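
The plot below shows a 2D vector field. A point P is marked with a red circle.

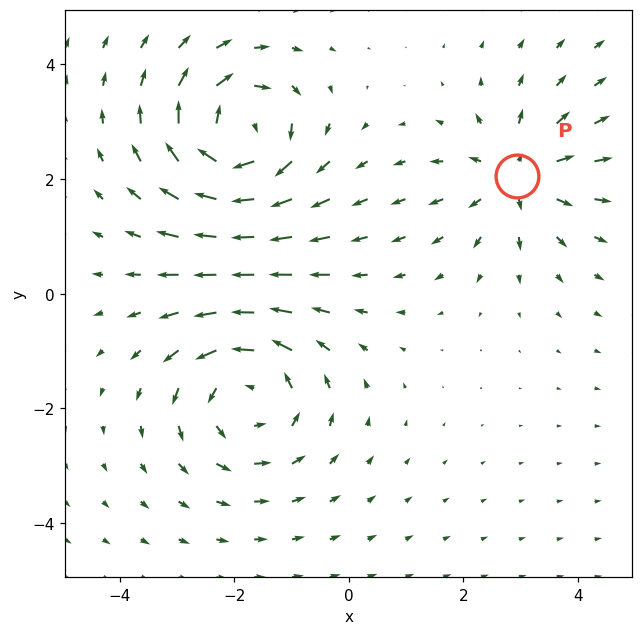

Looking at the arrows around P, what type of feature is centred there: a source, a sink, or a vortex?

source

At P (2.9, 2.1) the arrows spread outward. Divergence about +4, curl ≈0 — positive divergence with near-zero curl is a source.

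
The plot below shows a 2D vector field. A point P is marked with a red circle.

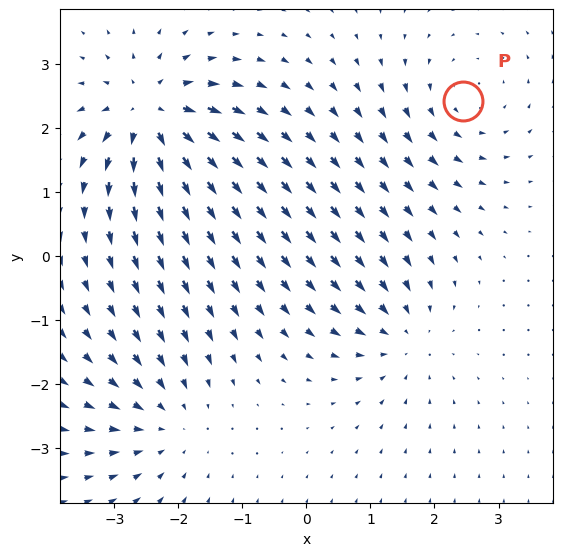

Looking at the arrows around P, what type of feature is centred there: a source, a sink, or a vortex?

At P (2.4, 2.4) the arrows circulate counterclockwise. Divergence ≈0, curl about +3 — near-zero divergence with nonzero curl is a vortex.

vortex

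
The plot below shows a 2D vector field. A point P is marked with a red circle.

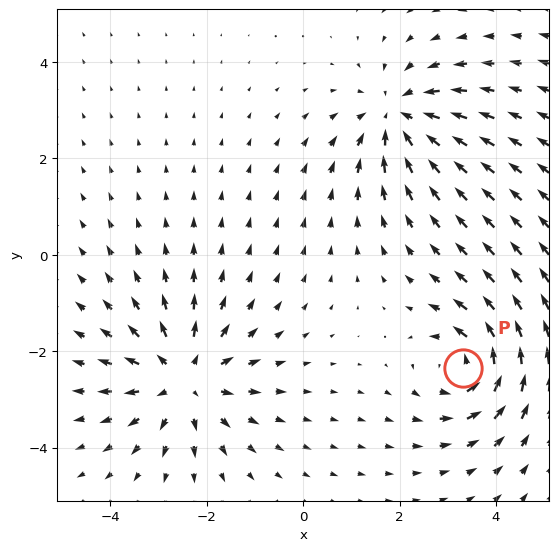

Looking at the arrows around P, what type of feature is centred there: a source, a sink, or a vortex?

At P (3.3, -2.3) the arrows circulate counterclockwise. Divergence ≈0, curl about +4 — near-zero divergence with nonzero curl is a vortex.

vortex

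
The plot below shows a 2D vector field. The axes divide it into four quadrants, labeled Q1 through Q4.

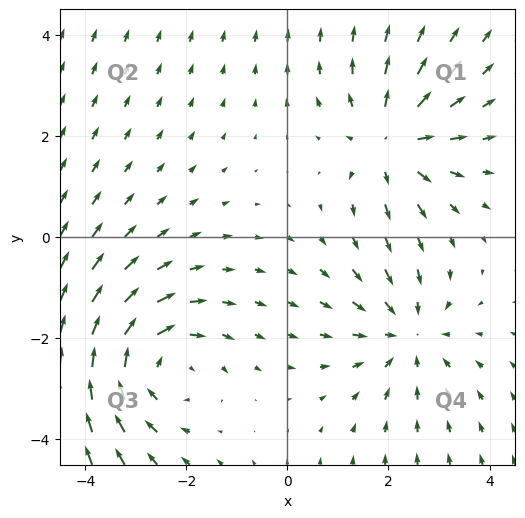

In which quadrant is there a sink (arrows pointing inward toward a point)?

Q4

The sink sits at approximately (2.4, -1.9), which lies in quadrant Q4. The divergence there is about -2, negative as expected for a sink.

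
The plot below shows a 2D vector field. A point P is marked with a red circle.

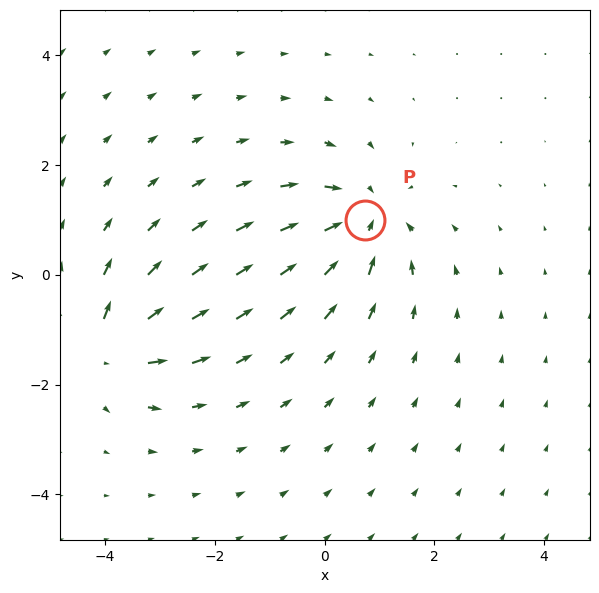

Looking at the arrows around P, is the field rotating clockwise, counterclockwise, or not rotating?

Near P at (0.7, 1.0) the arrows show no circulation. The curl there is ≈0.

not rotating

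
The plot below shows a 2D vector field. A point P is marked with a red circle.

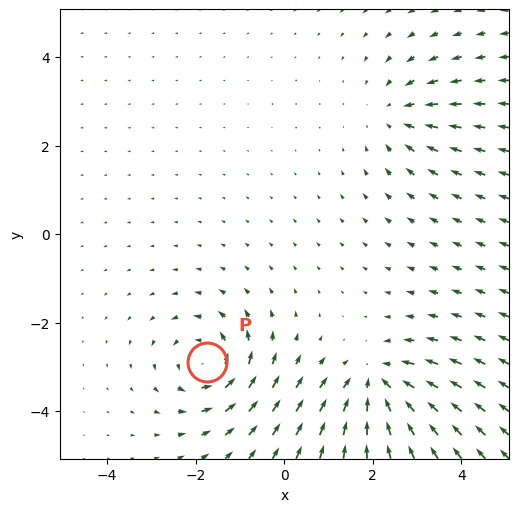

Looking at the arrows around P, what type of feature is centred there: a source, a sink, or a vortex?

vortex

At P (-1.8, -2.9) the arrows circulate counterclockwise. Divergence ≈0, curl about +4 — near-zero divergence with nonzero curl is a vortex.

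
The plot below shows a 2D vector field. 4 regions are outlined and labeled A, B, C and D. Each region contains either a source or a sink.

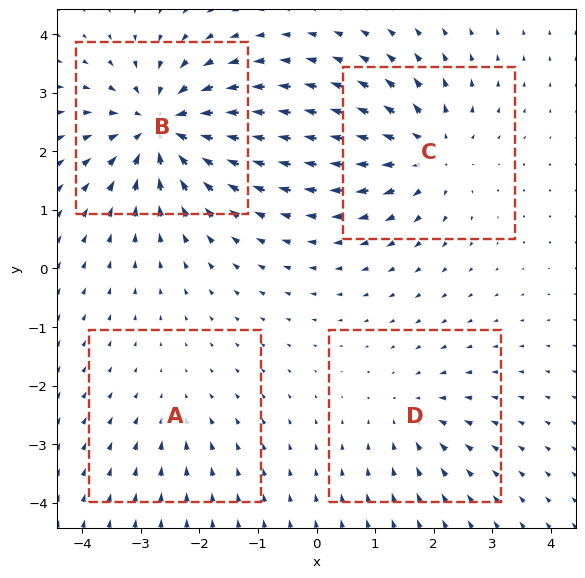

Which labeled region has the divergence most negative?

Divergence at each region's feature centre — A: about -2, B: about -8, C: about +6, D: about -3. Region B is most negative.

B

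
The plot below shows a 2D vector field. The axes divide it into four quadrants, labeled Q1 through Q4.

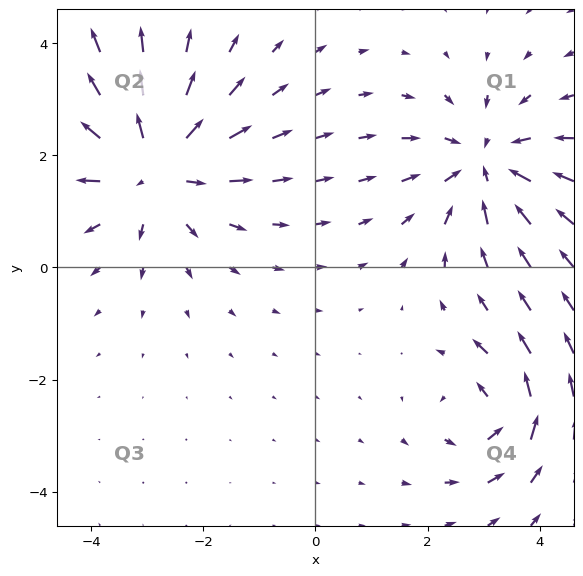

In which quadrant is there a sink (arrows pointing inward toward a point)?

Q1

The sink sits at approximately (3.0, 1.8), which lies in quadrant Q1. The divergence there is about -4, negative as expected for a sink.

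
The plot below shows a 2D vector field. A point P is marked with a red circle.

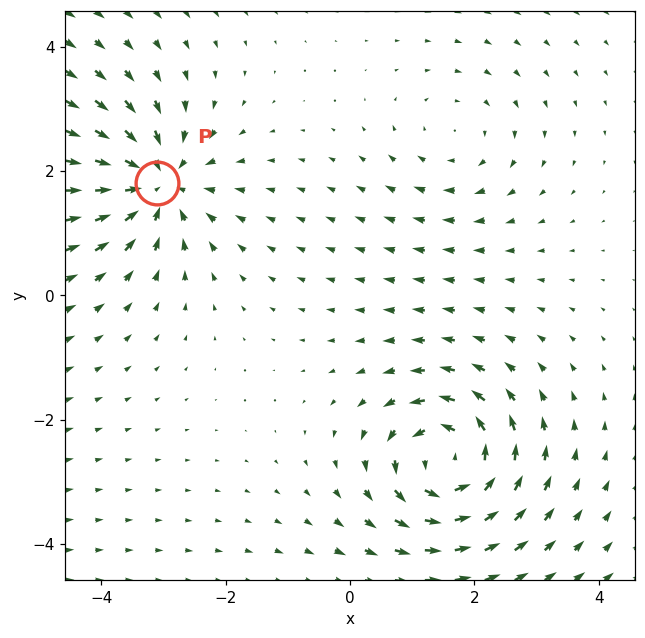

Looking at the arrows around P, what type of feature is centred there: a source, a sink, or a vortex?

At P (-3.1, 1.8) the arrows converge inward. Divergence about -5, curl ≈0 — negative divergence with near-zero curl is a sink.

sink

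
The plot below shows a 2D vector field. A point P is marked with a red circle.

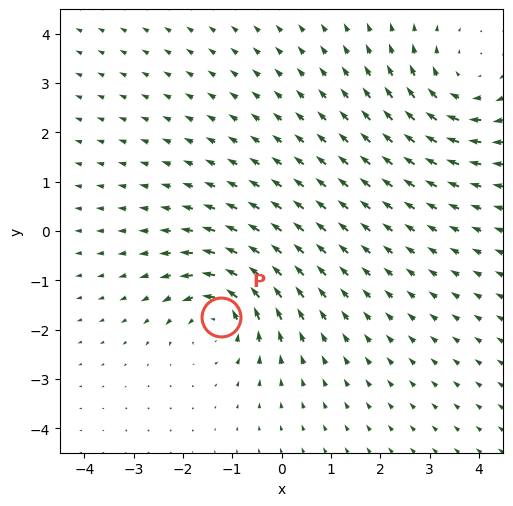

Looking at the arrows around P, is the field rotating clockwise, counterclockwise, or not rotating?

counterclockwise

Near P at (-1.2, -1.7) the arrows circulate counterclockwise. The curl (z-component) there is about +5; positive curl means counterclockwise rotation.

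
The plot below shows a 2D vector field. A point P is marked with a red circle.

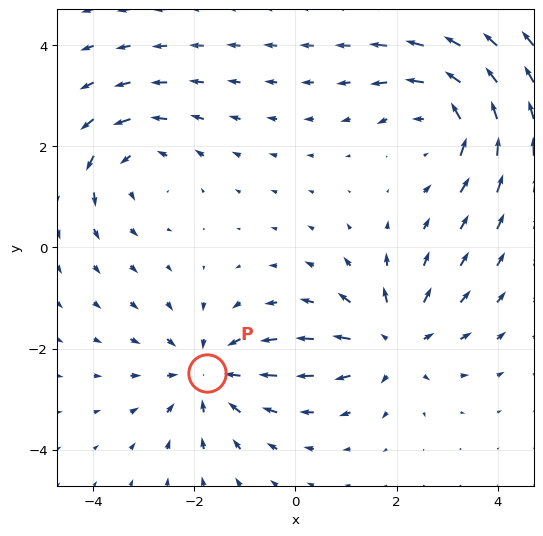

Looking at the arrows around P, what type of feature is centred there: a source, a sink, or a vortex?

At P (-1.7, -2.5) the arrows converge inward. Divergence about -4, curl ≈0 — negative divergence with near-zero curl is a sink.

sink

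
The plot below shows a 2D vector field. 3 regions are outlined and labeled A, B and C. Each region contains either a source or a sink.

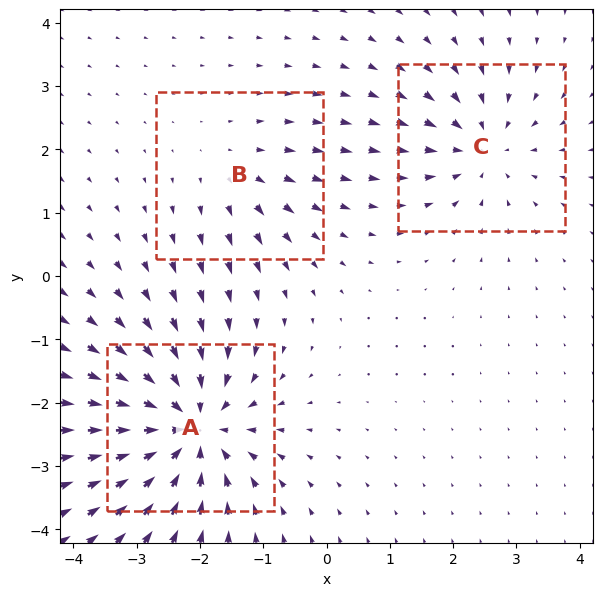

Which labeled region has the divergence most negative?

A

Divergence at each region's feature centre — A: about -6, B: about +2, C: about -3. Region A is most negative.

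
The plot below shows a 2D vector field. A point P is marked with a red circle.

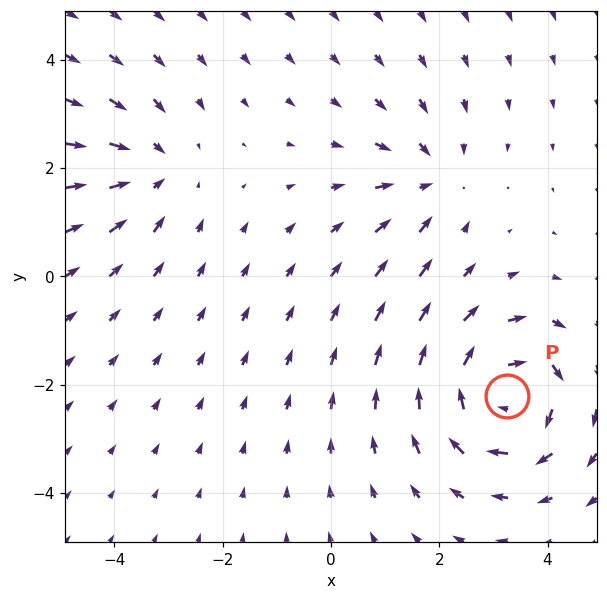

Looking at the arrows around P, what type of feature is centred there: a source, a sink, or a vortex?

At P (3.2, -2.2) the arrows circulate clockwise. Divergence ≈0, curl about -4 — near-zero divergence with nonzero curl is a vortex.

vortex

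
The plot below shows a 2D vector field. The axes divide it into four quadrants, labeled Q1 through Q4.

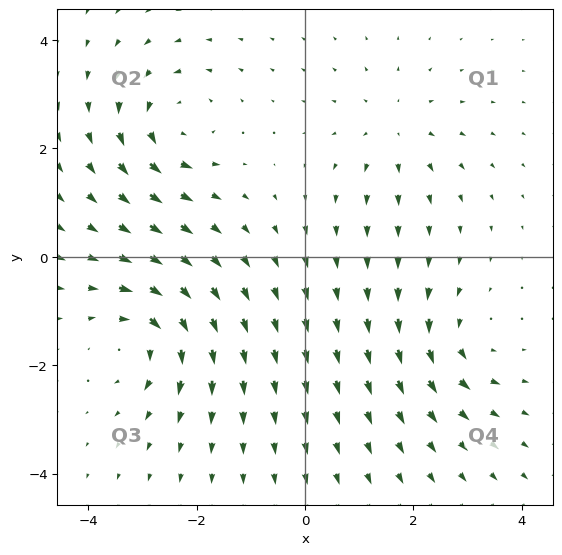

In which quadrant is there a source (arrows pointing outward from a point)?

Q1

The source sits at approximately (1.6, 2.3), which lies in quadrant Q1. The divergence there is about +3, positive as expected for a source.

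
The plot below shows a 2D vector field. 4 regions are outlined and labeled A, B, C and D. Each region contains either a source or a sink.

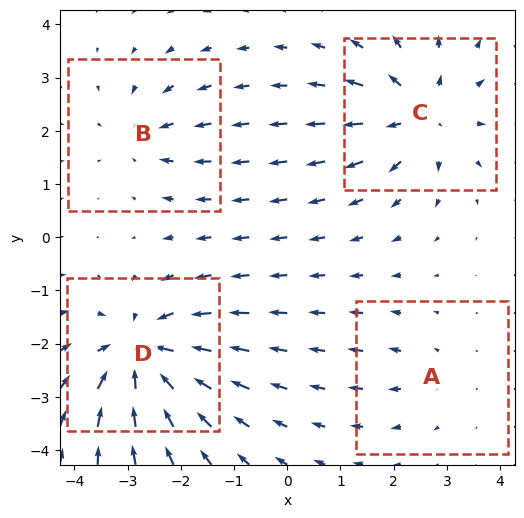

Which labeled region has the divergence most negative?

Divergence at each region's feature centre — A: about +2, B: about -3, C: about +5, D: about -7. Region D is most negative.

D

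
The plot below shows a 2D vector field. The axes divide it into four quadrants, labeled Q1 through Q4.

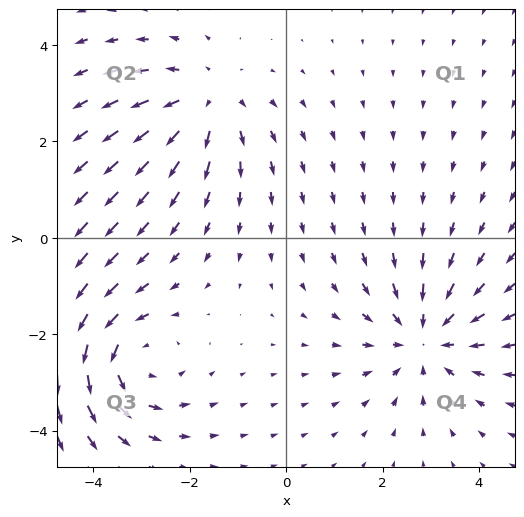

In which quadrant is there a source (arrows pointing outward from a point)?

The source sits at approximately (-1.6, 2.8), which lies in quadrant Q2. The divergence there is about +3, positive as expected for a source.

Q2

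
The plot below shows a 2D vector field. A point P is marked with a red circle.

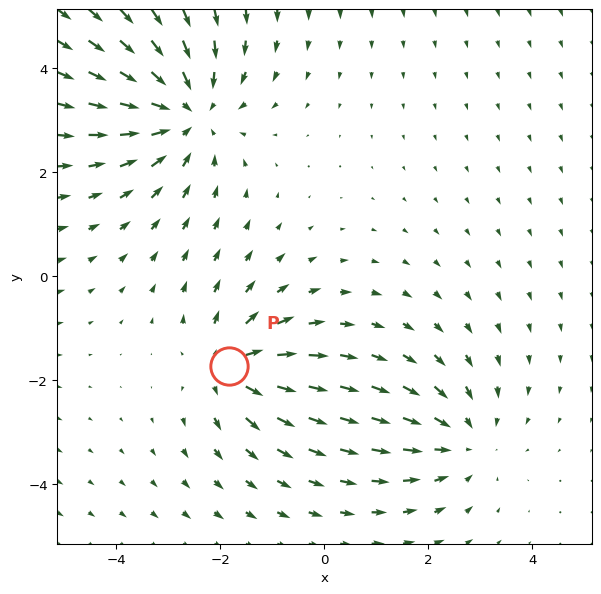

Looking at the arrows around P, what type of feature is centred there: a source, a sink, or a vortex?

source

At P (-1.8, -1.7) the arrows spread outward. Divergence about +4, curl ≈0 — positive divergence with near-zero curl is a source.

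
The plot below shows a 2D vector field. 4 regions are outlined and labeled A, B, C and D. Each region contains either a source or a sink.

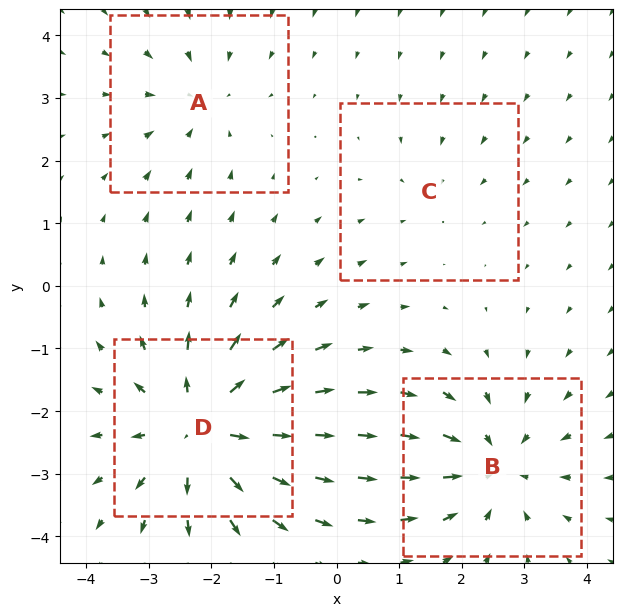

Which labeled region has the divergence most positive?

Divergence at each region's feature centre — A: about -3, B: about -4, C: about -2, D: about +6. Region D is most positive.

D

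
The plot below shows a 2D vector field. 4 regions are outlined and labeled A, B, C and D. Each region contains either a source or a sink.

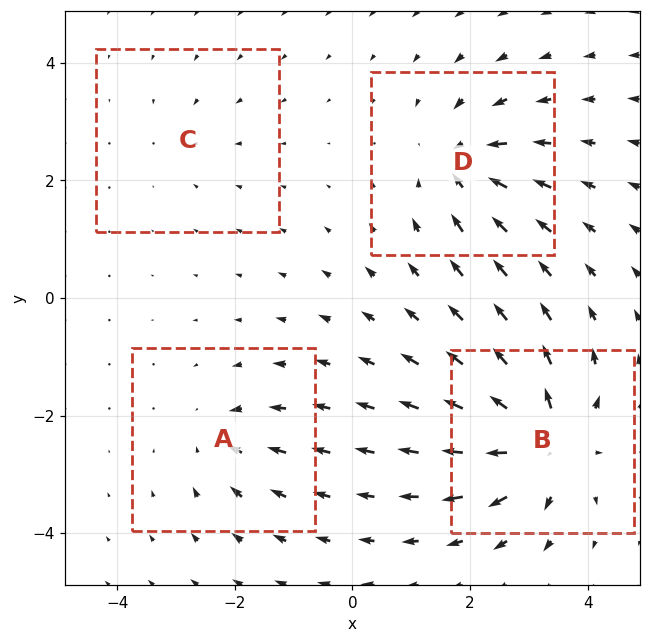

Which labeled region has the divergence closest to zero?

C

Divergence at each region's feature centre — A: about -4, B: about +9, C: about -2, D: about -6. Region C is closest to zero.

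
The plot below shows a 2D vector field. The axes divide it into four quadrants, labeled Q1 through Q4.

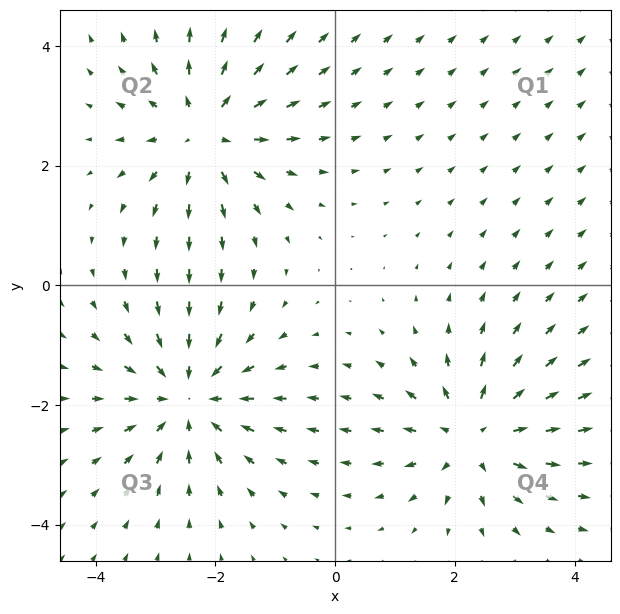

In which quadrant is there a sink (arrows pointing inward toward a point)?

The sink sits at approximately (-2.5, -1.9), which lies in quadrant Q3. The divergence there is about -4, negative as expected for a sink.

Q3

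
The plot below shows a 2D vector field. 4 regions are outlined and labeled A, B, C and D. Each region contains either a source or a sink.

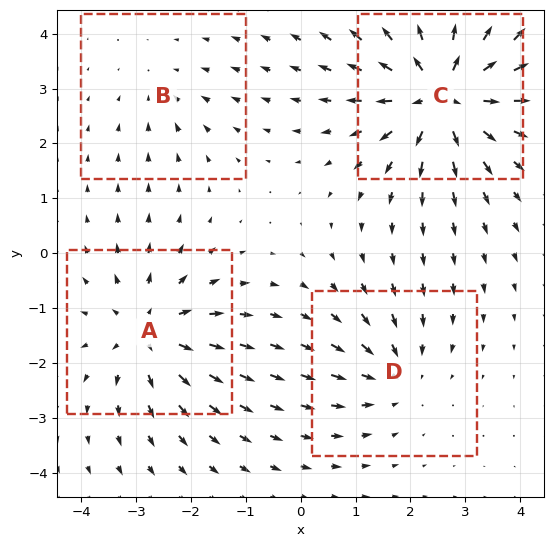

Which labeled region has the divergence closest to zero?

B

Divergence at each region's feature centre — A: about +5, B: about -2, C: about +7, D: about -4. Region B is closest to zero.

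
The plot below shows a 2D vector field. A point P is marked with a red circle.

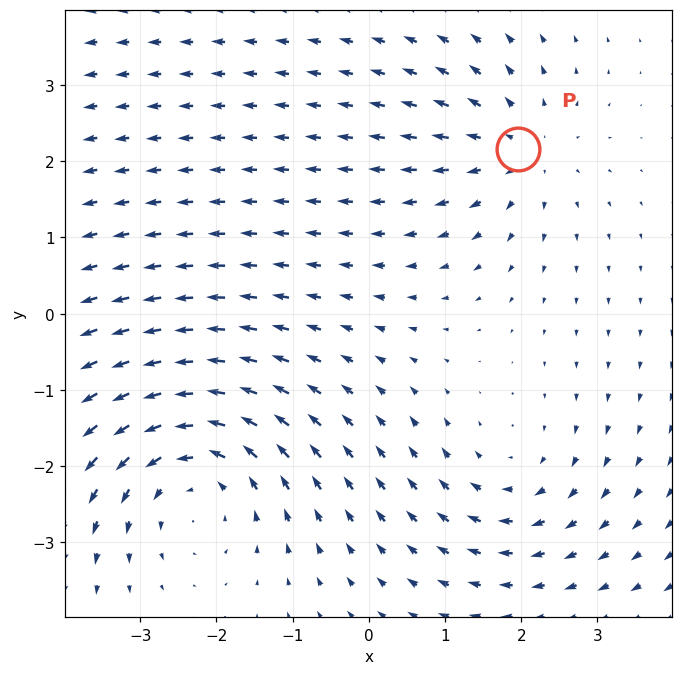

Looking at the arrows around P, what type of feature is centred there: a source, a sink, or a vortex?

At P (2.0, 2.2) the arrows spread outward. Divergence about +3, curl ≈0 — positive divergence with near-zero curl is a source.

source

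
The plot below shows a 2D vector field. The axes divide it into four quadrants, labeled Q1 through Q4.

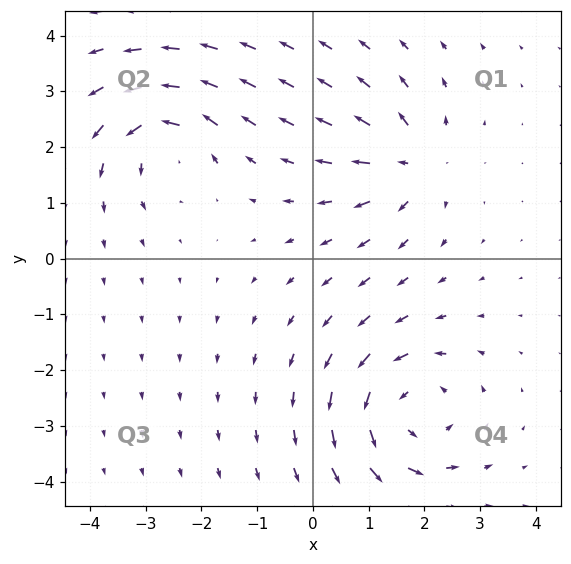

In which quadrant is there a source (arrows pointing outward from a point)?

Q1

The source sits at approximately (1.8, 1.7), which lies in quadrant Q1. The divergence there is about +4, positive as expected for a source.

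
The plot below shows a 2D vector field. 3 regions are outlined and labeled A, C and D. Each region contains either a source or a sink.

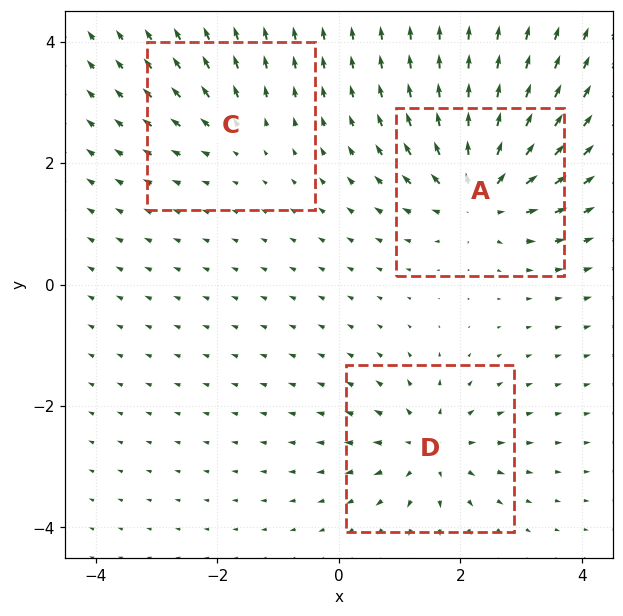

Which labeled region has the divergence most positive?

Divergence at each region's feature centre — A: about +6, C: about +2, D: about +4. Region A is most positive.

A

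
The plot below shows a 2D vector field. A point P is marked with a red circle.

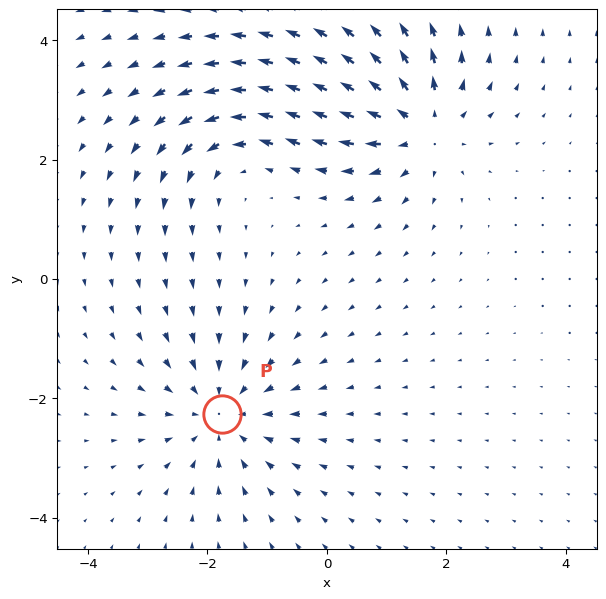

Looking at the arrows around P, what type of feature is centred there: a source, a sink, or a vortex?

sink

At P (-1.8, -2.3) the arrows converge inward. Divergence about -4, curl ≈0 — negative divergence with near-zero curl is a sink.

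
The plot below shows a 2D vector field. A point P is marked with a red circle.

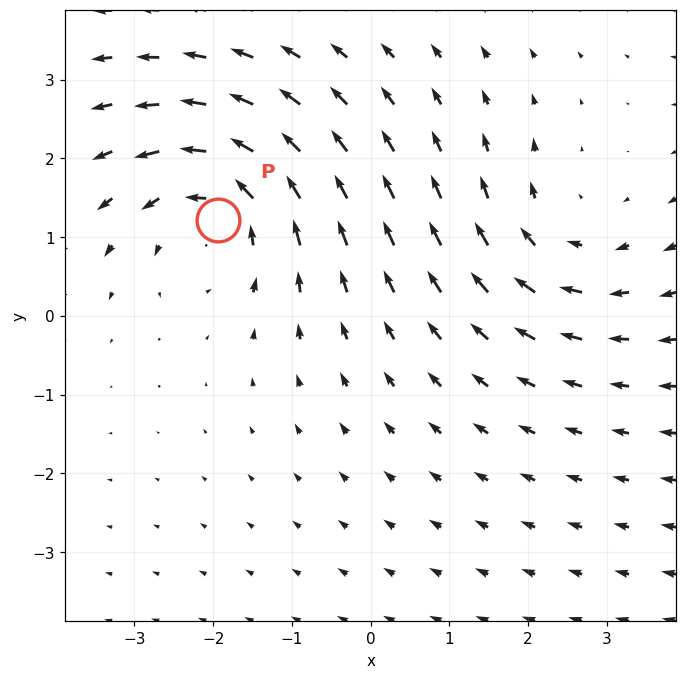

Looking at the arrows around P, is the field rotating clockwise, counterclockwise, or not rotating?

Near P at (-1.9, 1.2) the arrows circulate counterclockwise. The curl (z-component) there is about +4; positive curl means counterclockwise rotation.

counterclockwise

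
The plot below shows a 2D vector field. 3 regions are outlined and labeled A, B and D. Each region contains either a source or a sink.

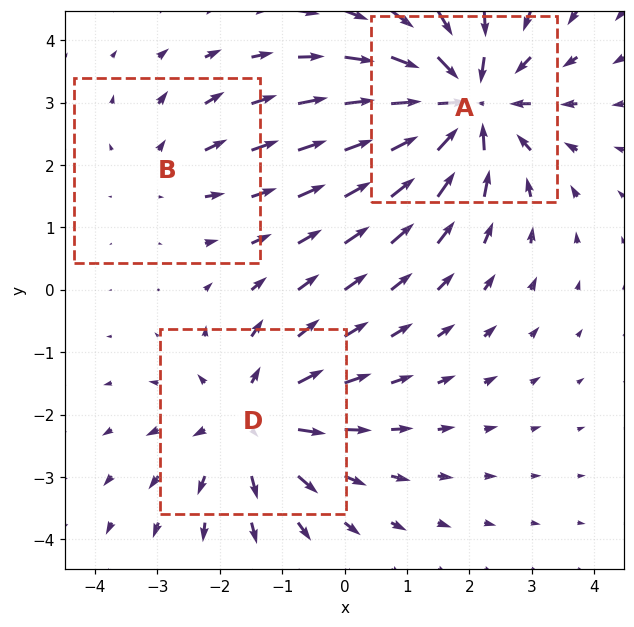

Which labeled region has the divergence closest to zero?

Divergence at each region's feature centre — A: about -4, B: about +2, D: about +3. Region B is closest to zero.

B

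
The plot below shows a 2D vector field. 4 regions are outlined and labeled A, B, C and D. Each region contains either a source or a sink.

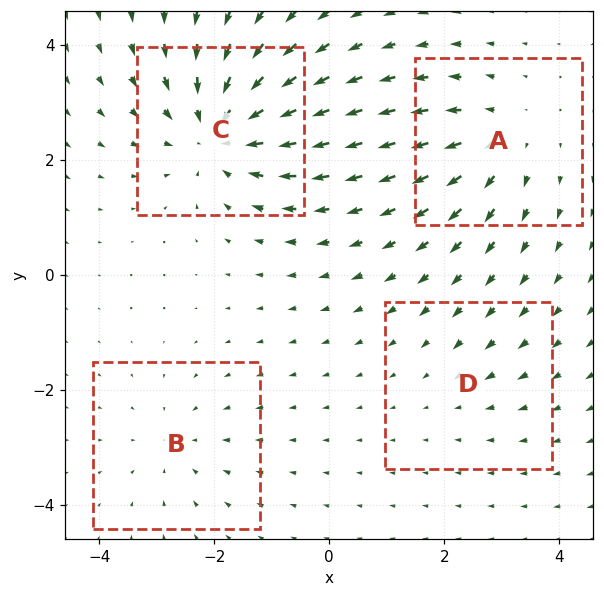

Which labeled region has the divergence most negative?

Divergence at each region's feature centre — A: about +4, B: about -3, C: about -6, D: about -2. Region C is most negative.

C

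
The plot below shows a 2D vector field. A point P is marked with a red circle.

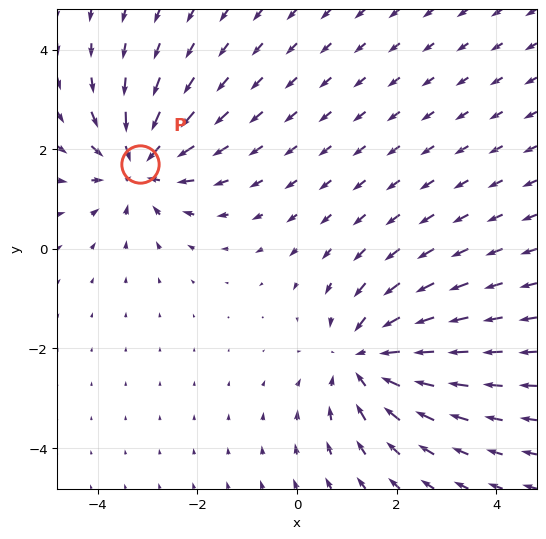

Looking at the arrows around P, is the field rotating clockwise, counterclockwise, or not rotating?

not rotating

Near P at (-3.2, 1.7) the arrows show no circulation. The curl there is ≈0.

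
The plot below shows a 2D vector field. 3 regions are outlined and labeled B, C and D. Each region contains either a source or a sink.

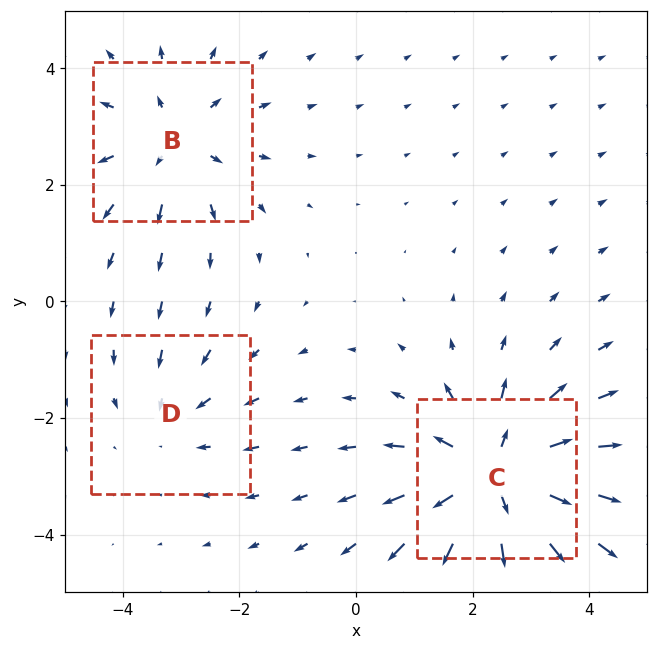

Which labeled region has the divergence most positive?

C

Divergence at each region's feature centre — B: about +3, C: about +5, D: about -2. Region C is most positive.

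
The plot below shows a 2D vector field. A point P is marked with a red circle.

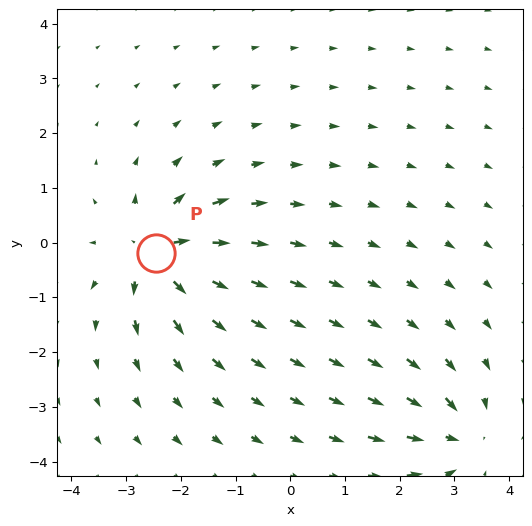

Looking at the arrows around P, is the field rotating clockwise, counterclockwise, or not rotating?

Near P at (-2.4, -0.2) the arrows show no circulation. The curl there is ≈0.

not rotating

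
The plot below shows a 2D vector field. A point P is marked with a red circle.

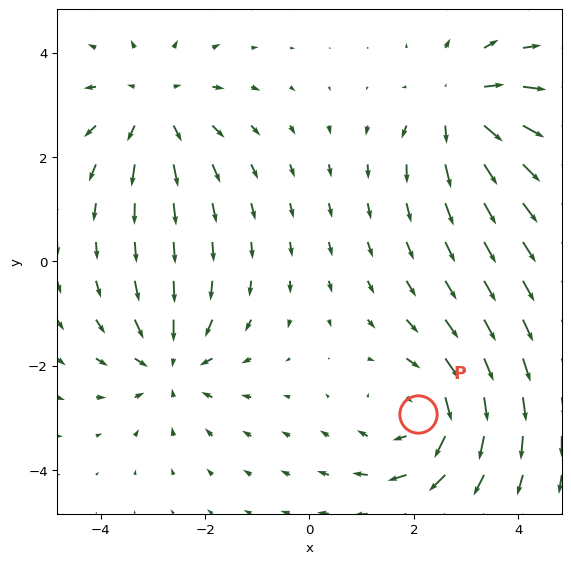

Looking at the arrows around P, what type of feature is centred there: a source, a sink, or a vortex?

vortex

At P (2.1, -2.9) the arrows circulate clockwise. Divergence ≈0, curl about -4 — near-zero divergence with nonzero curl is a vortex.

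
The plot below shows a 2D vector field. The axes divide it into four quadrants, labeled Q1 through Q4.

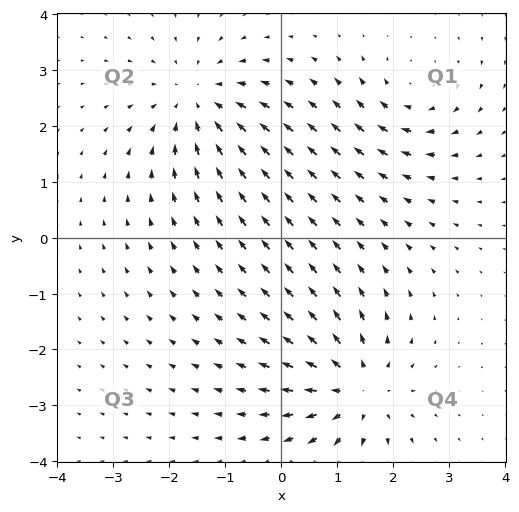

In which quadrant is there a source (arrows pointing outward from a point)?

The source sits at approximately (1.3, -2.7), which lies in quadrant Q4. The divergence there is about +5, positive as expected for a source.

Q4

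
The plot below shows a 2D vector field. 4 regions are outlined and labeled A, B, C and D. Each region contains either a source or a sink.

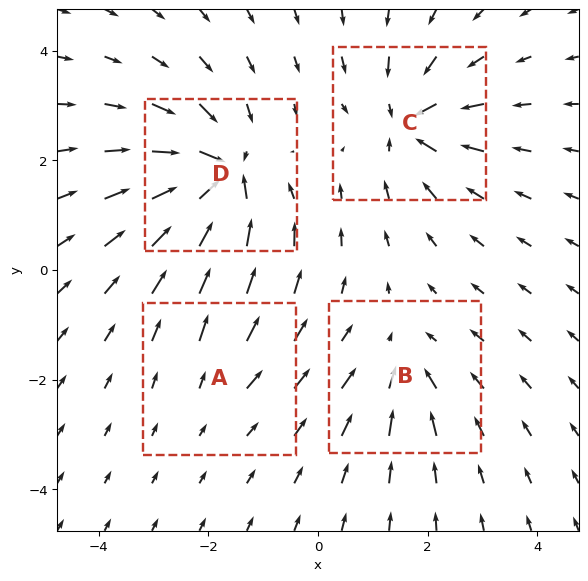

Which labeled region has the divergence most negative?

Divergence at each region's feature centre — A: about +2, B: about -4, C: about -6, D: about -8. Region D is most negative.

D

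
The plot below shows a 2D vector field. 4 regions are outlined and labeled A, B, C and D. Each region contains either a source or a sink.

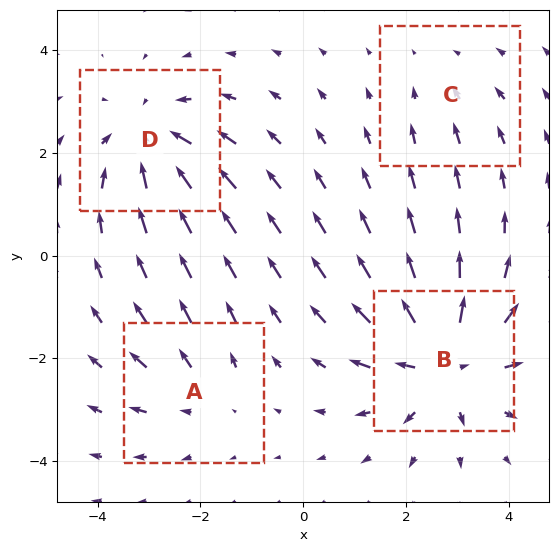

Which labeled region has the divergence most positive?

Divergence at each region's feature centre — A: about +3, B: about +6, C: about -2, D: about -5. Region B is most positive.

B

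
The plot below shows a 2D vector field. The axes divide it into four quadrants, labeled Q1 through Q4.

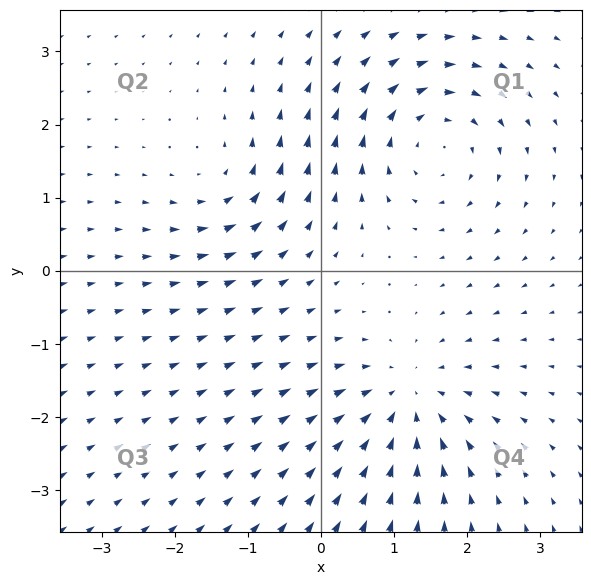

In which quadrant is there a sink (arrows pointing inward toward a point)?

Q4

The sink sits at approximately (1.2, -1.8), which lies in quadrant Q4. The divergence there is about -5, negative as expected for a sink.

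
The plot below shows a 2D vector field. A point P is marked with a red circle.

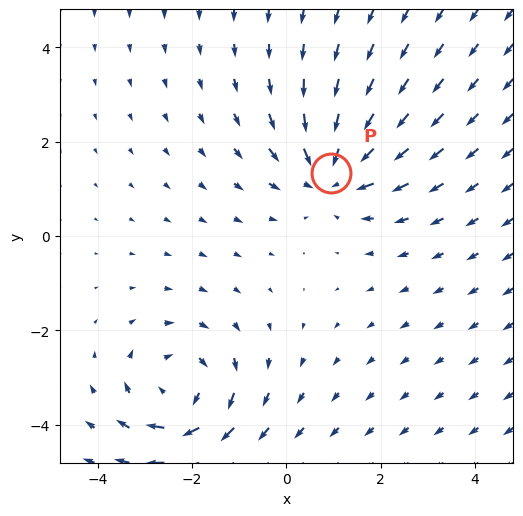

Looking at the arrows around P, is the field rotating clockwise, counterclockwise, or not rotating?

not rotating

Near P at (0.9, 1.3) the arrows show no circulation. The curl there is ≈0.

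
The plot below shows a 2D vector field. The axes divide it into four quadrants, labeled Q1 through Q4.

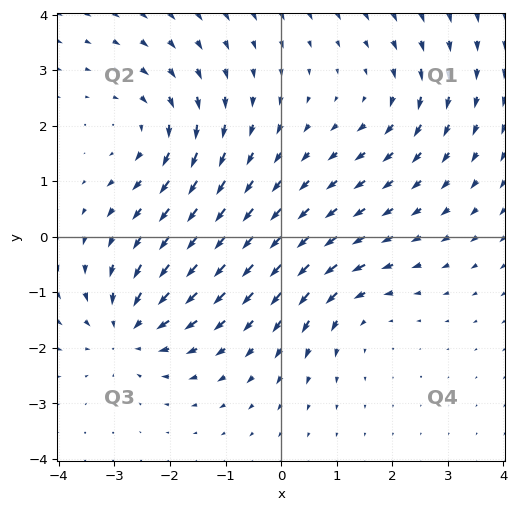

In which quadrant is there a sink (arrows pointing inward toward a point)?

Q3

The sink sits at approximately (-2.7, -1.7), which lies in quadrant Q3. The divergence there is about -5, negative as expected for a sink.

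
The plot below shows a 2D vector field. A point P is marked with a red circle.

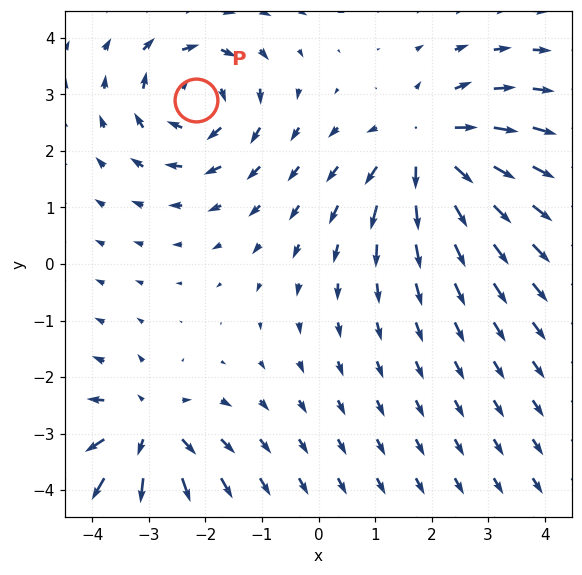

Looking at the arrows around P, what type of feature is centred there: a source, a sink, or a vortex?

At P (-2.2, 2.9) the arrows circulate clockwise. Divergence ≈0, curl about -3 — near-zero divergence with nonzero curl is a vortex.

vortex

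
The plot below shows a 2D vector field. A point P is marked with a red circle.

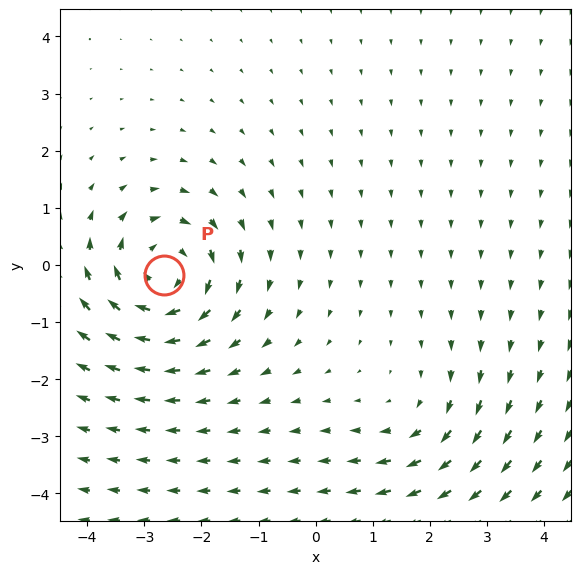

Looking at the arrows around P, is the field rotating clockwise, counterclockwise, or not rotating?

Near P at (-2.6, -0.2) the arrows circulate clockwise. The curl (z-component) there is about -5; negative curl means clockwise rotation.

clockwise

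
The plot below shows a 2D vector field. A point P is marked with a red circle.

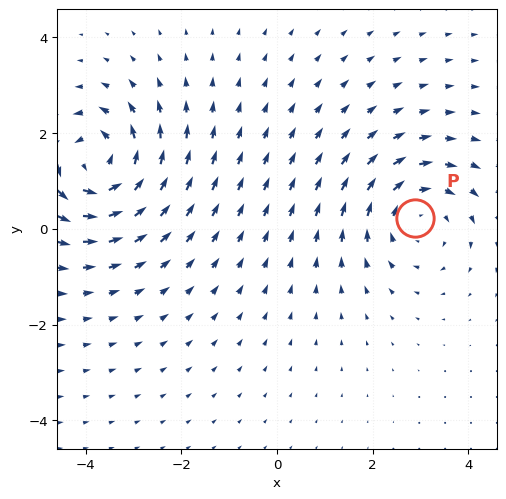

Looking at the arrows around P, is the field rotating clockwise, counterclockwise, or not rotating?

Near P at (2.9, 0.2) the arrows circulate clockwise. The curl (z-component) there is about -3; negative curl means clockwise rotation.

clockwise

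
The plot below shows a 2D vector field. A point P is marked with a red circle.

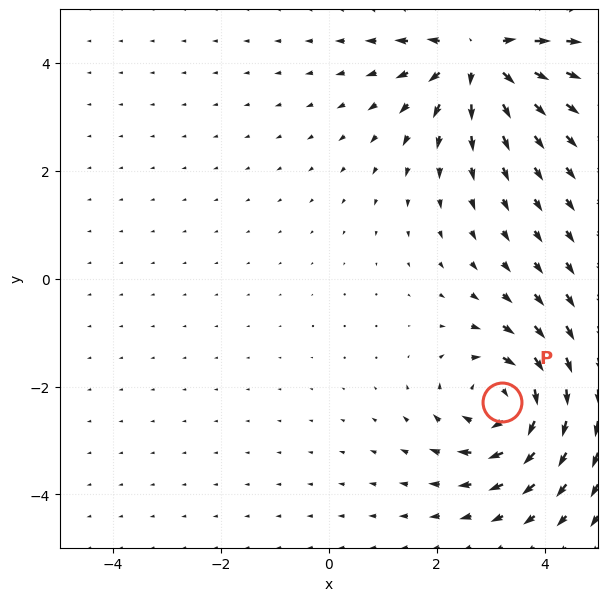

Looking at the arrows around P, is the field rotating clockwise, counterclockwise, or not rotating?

Near P at (3.2, -2.3) the arrows circulate clockwise. The curl (z-component) there is about -5; negative curl means clockwise rotation.

clockwise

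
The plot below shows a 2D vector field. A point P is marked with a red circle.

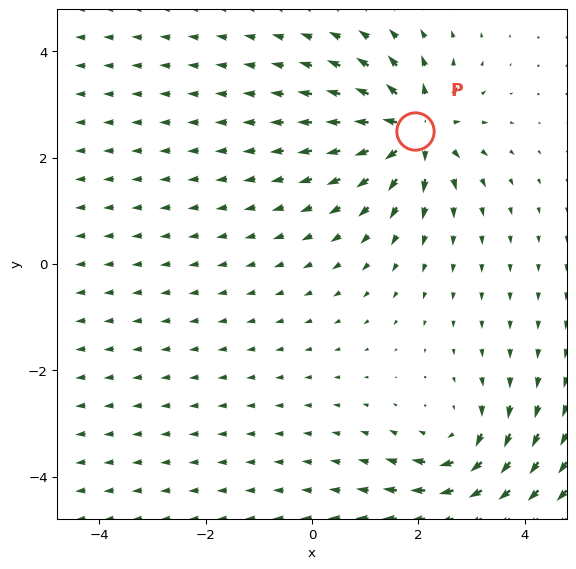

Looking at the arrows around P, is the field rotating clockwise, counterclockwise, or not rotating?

not rotating

Near P at (1.9, 2.5) the arrows show no circulation. The curl there is ≈0.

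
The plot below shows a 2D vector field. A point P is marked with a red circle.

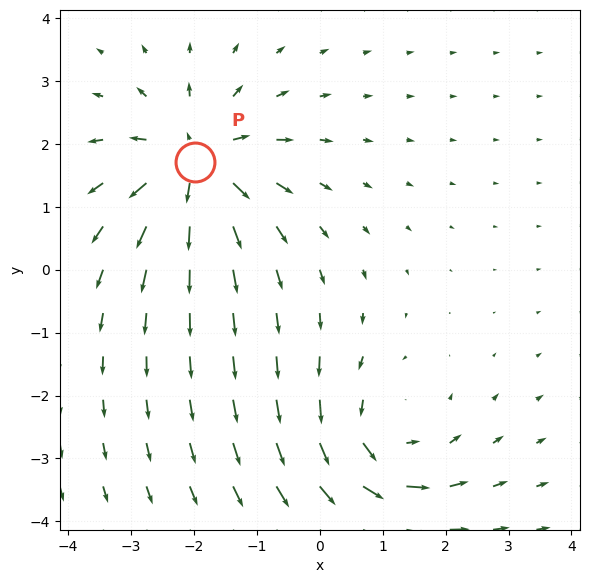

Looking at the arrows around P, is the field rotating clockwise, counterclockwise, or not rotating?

not rotating

Near P at (-2.0, 1.7) the arrows show no circulation. The curl there is ≈0.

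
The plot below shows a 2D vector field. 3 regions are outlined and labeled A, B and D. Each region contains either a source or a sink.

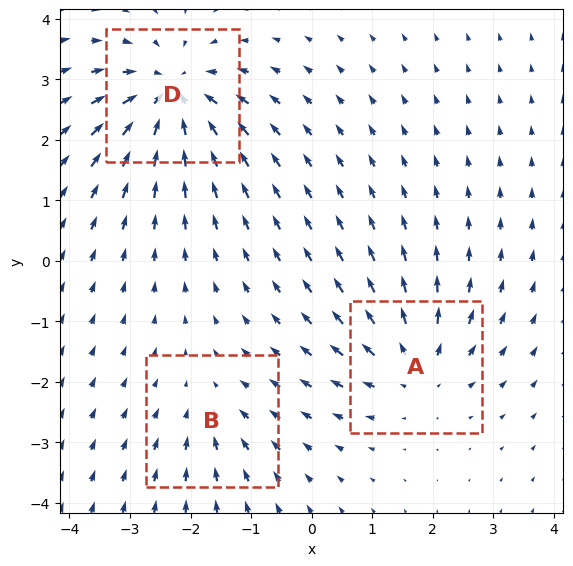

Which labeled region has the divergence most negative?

D

Divergence at each region's feature centre — A: about +4, B: about -2, D: about -5. Region D is most negative.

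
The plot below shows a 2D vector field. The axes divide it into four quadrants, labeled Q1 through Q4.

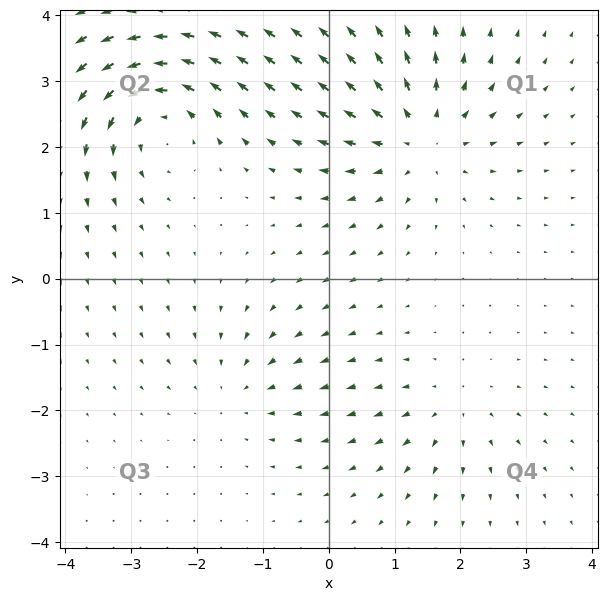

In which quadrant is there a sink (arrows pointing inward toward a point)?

Q3

The sink sits at approximately (-1.4, -1.7), which lies in quadrant Q3. The divergence there is about -3, negative as expected for a sink.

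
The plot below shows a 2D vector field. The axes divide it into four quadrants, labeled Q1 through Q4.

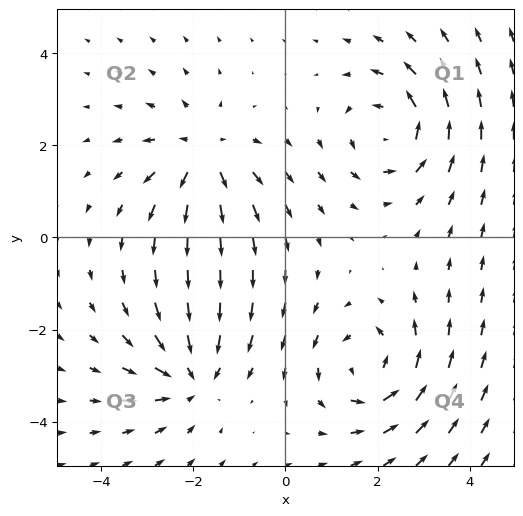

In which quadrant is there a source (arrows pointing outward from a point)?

The source sits at approximately (-1.8, 1.8), which lies in quadrant Q2. The divergence there is about +3, positive as expected for a source.

Q2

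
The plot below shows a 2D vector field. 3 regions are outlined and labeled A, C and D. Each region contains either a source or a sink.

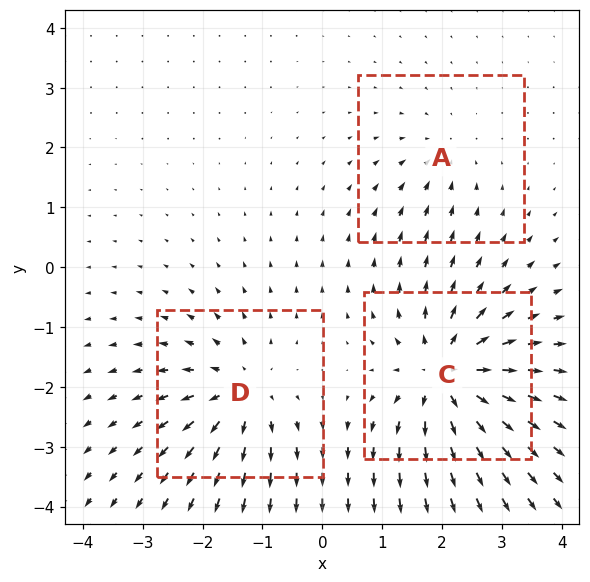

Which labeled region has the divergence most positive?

Divergence at each region's feature centre — A: about -2, C: about +6, D: about +4. Region C is most positive.

C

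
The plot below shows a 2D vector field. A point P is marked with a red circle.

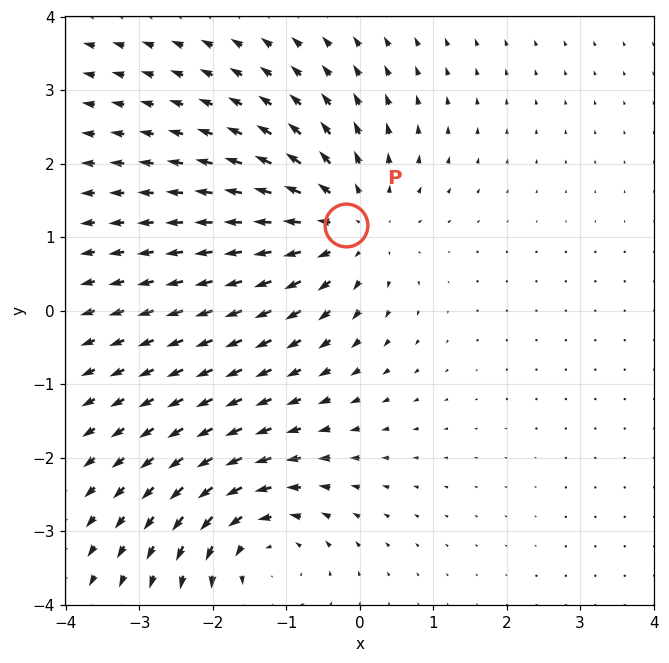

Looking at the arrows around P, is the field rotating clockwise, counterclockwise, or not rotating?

not rotating

Near P at (-0.2, 1.2) the arrows show no circulation. The curl there is ≈0.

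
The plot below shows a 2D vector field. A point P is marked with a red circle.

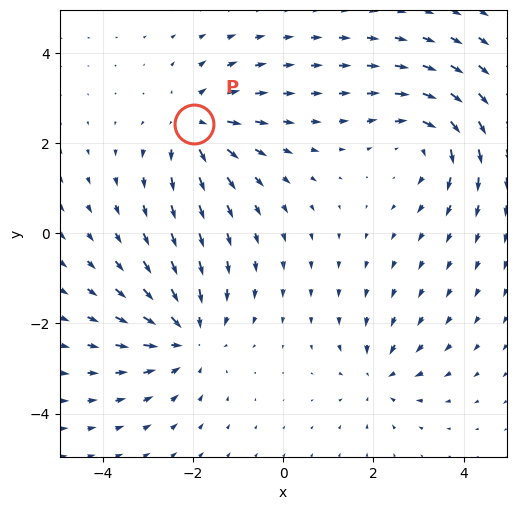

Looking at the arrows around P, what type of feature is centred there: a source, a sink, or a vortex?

source

At P (-2.0, 2.4) the arrows spread outward. Divergence about +4, curl ≈0 — positive divergence with near-zero curl is a source.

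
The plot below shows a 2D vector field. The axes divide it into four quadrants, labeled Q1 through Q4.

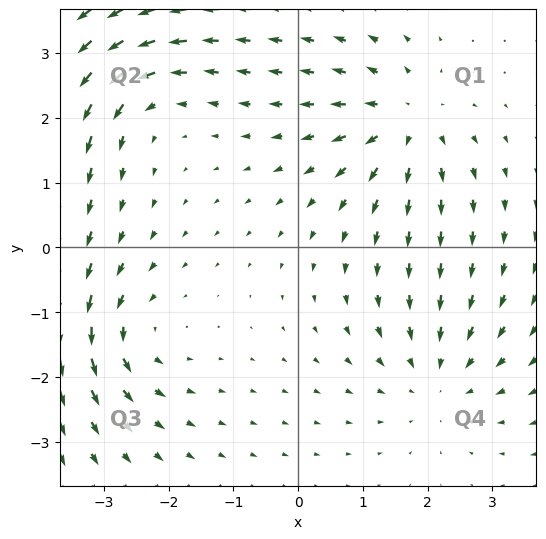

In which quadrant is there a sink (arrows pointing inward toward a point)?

The sink sits at approximately (2.2, -2.0), which lies in quadrant Q4. The divergence there is about -3, negative as expected for a sink.

Q4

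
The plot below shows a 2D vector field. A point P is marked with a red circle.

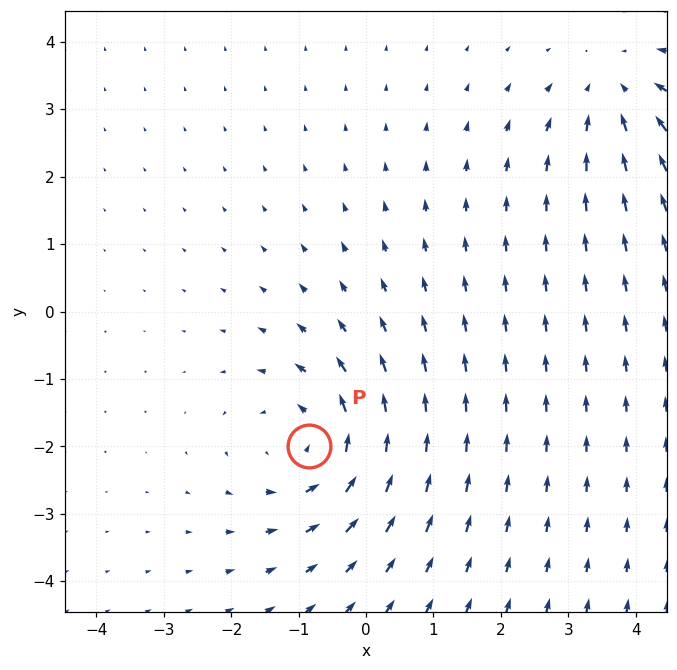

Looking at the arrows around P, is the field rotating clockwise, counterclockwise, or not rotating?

counterclockwise

Near P at (-0.9, -2.0) the arrows circulate counterclockwise. The curl (z-component) there is about +4; positive curl means counterclockwise rotation.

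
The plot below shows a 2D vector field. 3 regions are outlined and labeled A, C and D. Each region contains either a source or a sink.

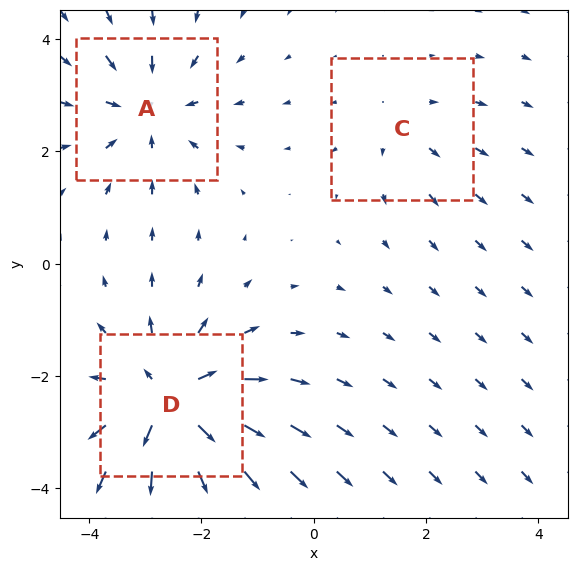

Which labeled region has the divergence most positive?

D

Divergence at each region's feature centre — A: about -3, C: about +2, D: about +5. Region D is most positive.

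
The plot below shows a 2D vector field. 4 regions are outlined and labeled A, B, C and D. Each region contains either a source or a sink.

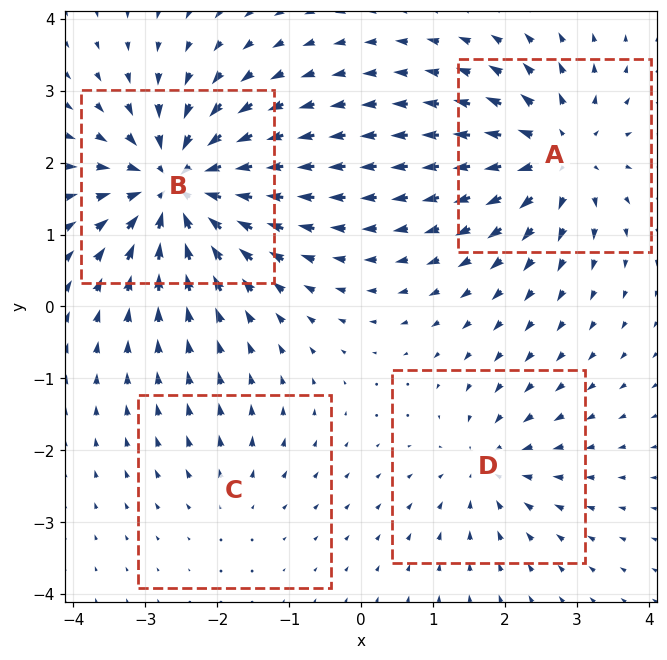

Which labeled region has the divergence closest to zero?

C

Divergence at each region's feature centre — A: about +6, B: about -9, C: about +2, D: about -4. Region C is closest to zero.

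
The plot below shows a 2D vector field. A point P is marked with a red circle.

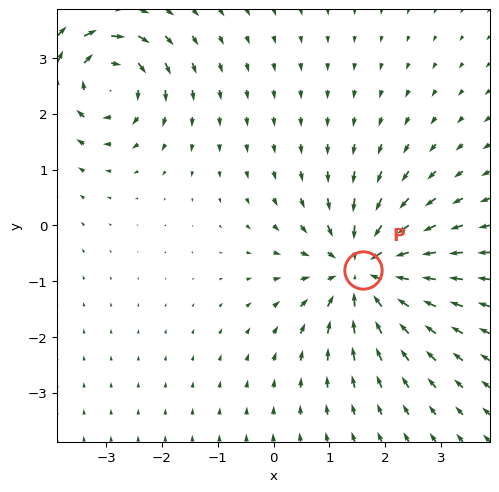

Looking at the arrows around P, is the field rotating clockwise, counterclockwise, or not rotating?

Near P at (1.6, -0.8) the arrows show no circulation. The curl there is ≈0.

not rotating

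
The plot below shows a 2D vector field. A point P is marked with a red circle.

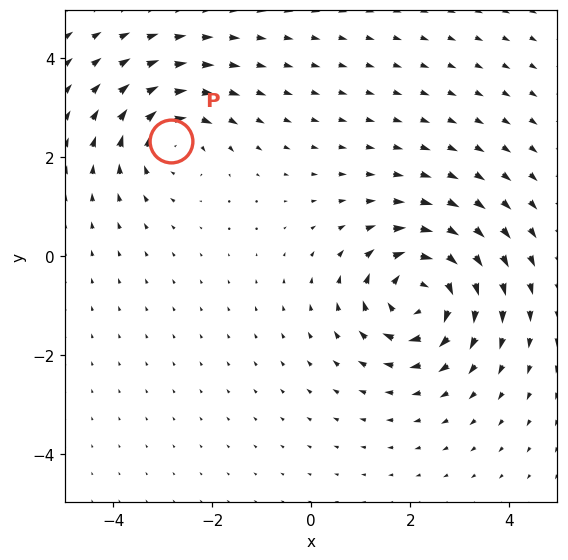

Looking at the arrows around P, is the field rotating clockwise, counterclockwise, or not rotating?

Near P at (-2.8, 2.3) the arrows circulate clockwise. The curl (z-component) there is about -4; negative curl means clockwise rotation.

clockwise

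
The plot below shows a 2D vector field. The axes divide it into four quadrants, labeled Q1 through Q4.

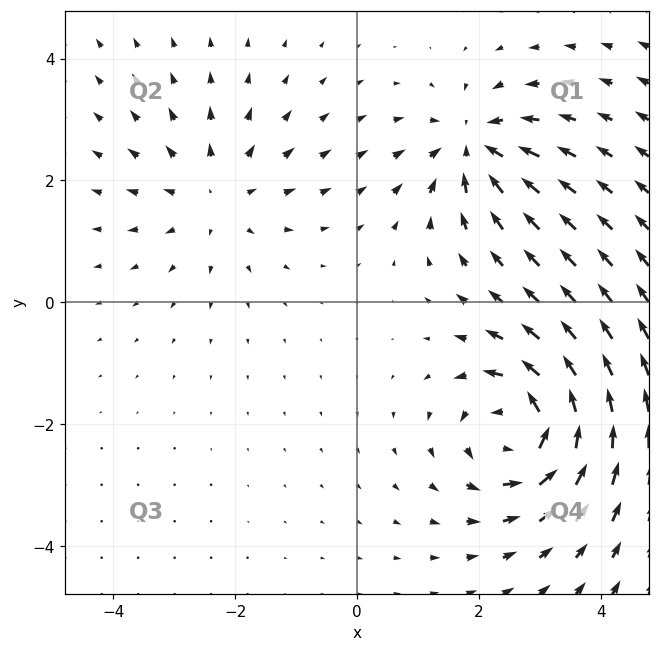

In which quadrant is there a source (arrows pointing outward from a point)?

The source sits at approximately (-2.3, 1.8), which lies in quadrant Q2. The divergence there is about +2, positive as expected for a source.

Q2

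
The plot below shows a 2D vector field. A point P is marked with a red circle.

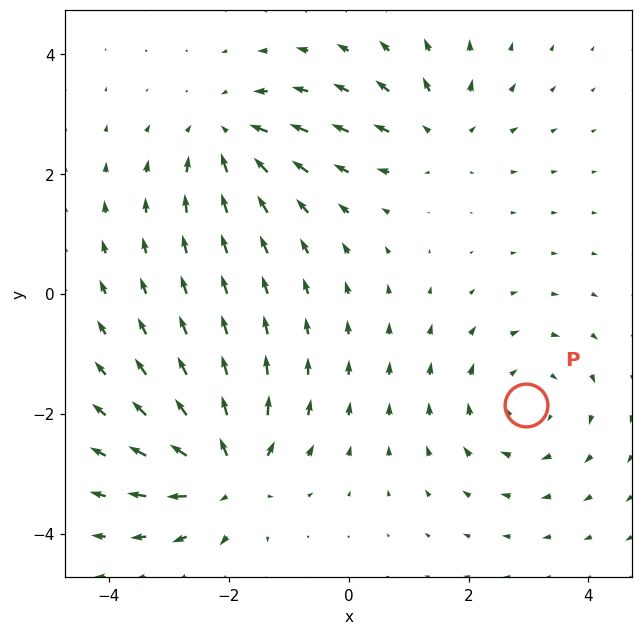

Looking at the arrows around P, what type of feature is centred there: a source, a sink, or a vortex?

vortex

At P (3.0, -1.9) the arrows circulate clockwise. Divergence ≈0, curl about -3 — near-zero divergence with nonzero curl is a vortex.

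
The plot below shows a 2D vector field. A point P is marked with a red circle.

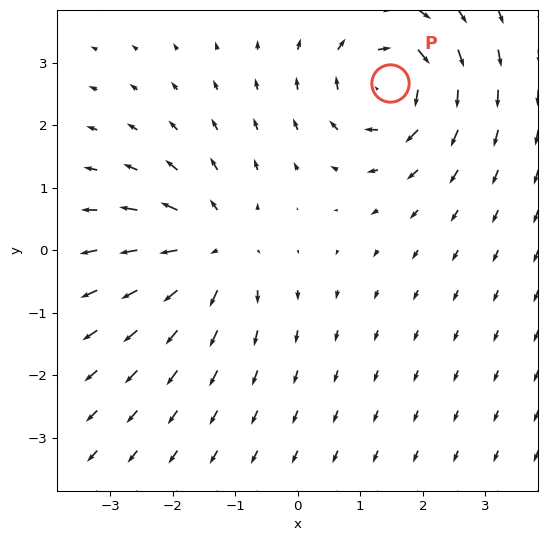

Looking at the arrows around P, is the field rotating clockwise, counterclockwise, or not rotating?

clockwise

Near P at (1.5, 2.7) the arrows circulate clockwise. The curl (z-component) there is about -5; negative curl means clockwise rotation.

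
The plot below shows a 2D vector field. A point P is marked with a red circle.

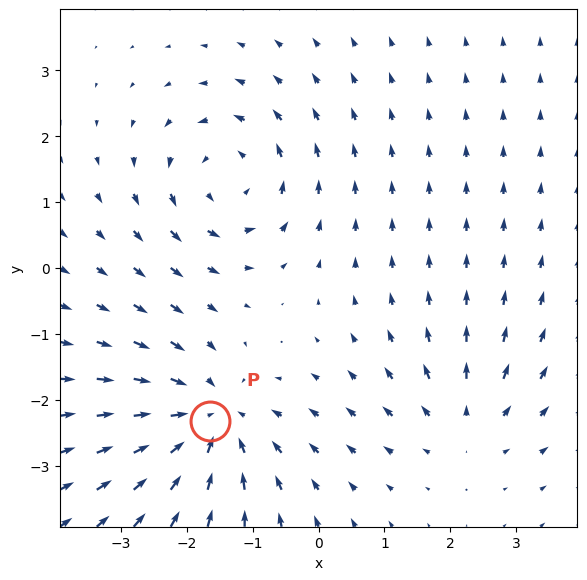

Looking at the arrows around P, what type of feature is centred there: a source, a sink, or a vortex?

sink

At P (-1.7, -2.3) the arrows converge inward. Divergence about -5, curl ≈0 — negative divergence with near-zero curl is a sink.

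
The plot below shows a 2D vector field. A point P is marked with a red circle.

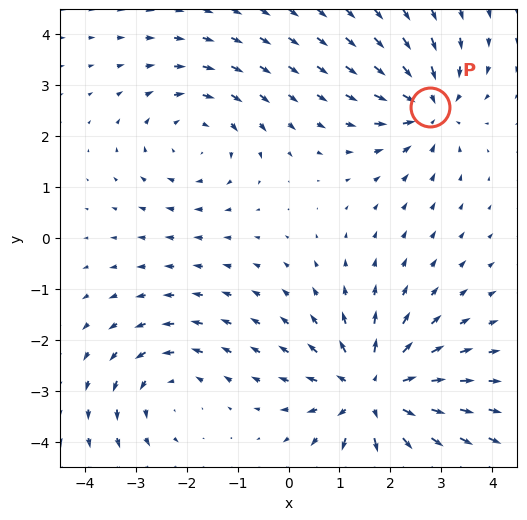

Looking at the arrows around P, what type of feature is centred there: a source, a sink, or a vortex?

At P (2.8, 2.6) the arrows converge inward. Divergence about -4, curl ≈0 — negative divergence with near-zero curl is a sink.

sink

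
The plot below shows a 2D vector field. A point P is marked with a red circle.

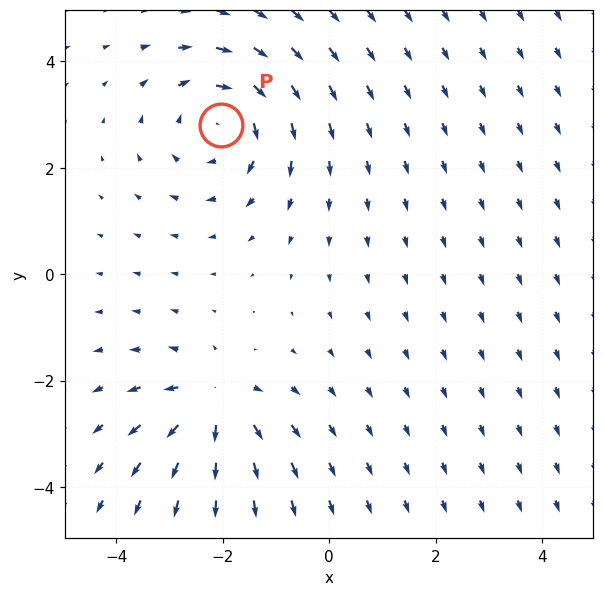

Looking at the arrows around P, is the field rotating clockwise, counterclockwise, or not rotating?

clockwise

Near P at (-2.0, 2.8) the arrows circulate clockwise. The curl (z-component) there is about -3; negative curl means clockwise rotation.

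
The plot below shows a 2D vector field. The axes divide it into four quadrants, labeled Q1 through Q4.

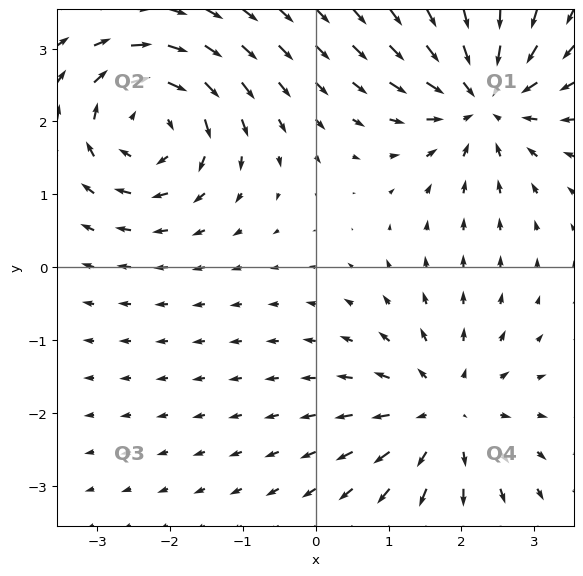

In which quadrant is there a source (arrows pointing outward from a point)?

Q4

The source sits at approximately (1.8, -2.0), which lies in quadrant Q4. The divergence there is about +4, positive as expected for a source.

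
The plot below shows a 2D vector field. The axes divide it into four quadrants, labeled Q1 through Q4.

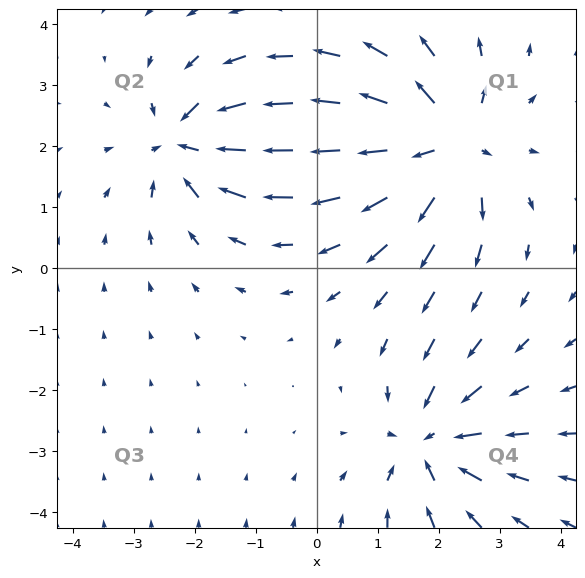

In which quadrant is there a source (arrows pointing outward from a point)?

The source sits at approximately (2.1, 2.0), which lies in quadrant Q1. The divergence there is about +6, positive as expected for a source.

Q1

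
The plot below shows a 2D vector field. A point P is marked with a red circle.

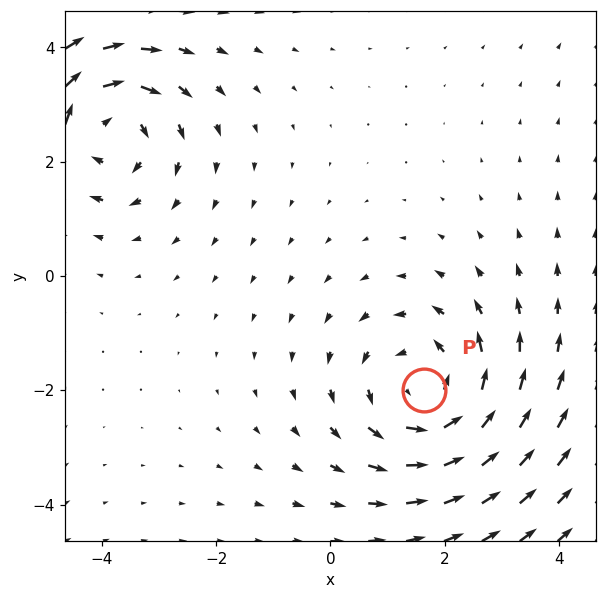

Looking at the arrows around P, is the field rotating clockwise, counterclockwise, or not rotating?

counterclockwise

Near P at (1.6, -2.0) the arrows circulate counterclockwise. The curl (z-component) there is about +3; positive curl means counterclockwise rotation.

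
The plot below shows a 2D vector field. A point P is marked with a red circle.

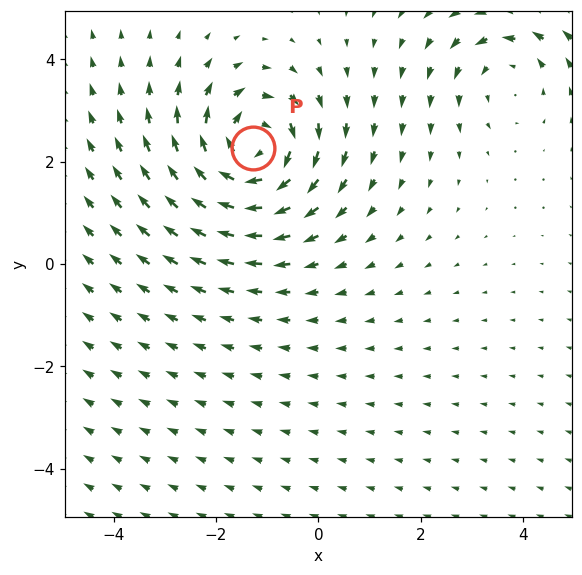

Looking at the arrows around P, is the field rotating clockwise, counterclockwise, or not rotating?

clockwise

Near P at (-1.3, 2.3) the arrows circulate clockwise. The curl (z-component) there is about -5; negative curl means clockwise rotation.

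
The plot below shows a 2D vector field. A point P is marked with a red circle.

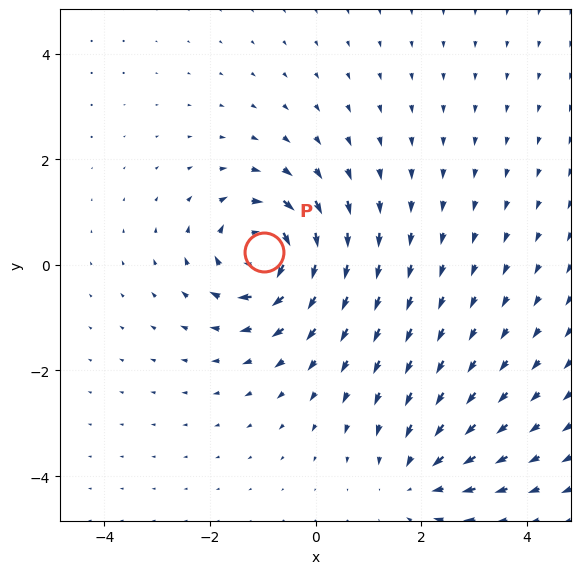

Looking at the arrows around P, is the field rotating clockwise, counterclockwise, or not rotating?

Near P at (-1.0, 0.2) the arrows circulate clockwise. The curl (z-component) there is about -7; negative curl means clockwise rotation.

clockwise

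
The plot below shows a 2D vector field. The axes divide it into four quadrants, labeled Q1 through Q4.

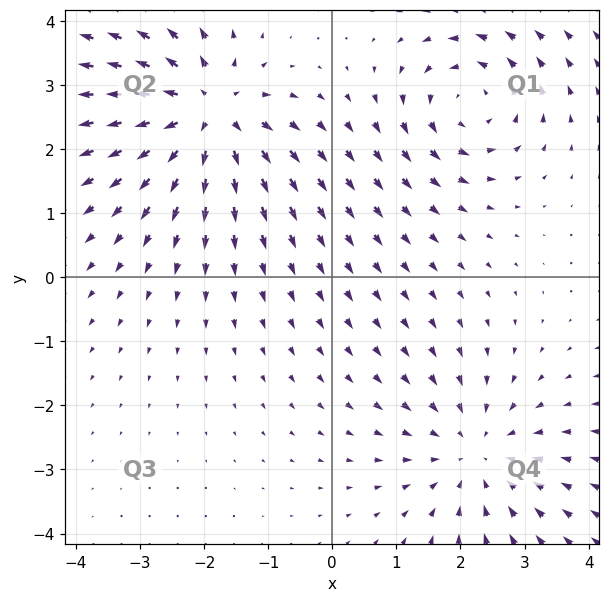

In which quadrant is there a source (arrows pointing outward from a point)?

Q2

The source sits at approximately (-1.9, 2.6), which lies in quadrant Q2. The divergence there is about +5, positive as expected for a source.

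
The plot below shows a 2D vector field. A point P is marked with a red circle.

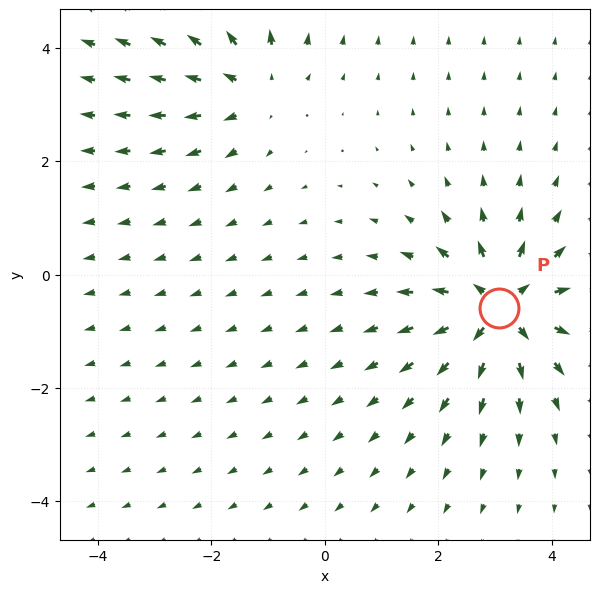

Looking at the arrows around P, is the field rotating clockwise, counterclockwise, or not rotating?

not rotating

Near P at (3.1, -0.6) the arrows show no circulation. The curl there is ≈0.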